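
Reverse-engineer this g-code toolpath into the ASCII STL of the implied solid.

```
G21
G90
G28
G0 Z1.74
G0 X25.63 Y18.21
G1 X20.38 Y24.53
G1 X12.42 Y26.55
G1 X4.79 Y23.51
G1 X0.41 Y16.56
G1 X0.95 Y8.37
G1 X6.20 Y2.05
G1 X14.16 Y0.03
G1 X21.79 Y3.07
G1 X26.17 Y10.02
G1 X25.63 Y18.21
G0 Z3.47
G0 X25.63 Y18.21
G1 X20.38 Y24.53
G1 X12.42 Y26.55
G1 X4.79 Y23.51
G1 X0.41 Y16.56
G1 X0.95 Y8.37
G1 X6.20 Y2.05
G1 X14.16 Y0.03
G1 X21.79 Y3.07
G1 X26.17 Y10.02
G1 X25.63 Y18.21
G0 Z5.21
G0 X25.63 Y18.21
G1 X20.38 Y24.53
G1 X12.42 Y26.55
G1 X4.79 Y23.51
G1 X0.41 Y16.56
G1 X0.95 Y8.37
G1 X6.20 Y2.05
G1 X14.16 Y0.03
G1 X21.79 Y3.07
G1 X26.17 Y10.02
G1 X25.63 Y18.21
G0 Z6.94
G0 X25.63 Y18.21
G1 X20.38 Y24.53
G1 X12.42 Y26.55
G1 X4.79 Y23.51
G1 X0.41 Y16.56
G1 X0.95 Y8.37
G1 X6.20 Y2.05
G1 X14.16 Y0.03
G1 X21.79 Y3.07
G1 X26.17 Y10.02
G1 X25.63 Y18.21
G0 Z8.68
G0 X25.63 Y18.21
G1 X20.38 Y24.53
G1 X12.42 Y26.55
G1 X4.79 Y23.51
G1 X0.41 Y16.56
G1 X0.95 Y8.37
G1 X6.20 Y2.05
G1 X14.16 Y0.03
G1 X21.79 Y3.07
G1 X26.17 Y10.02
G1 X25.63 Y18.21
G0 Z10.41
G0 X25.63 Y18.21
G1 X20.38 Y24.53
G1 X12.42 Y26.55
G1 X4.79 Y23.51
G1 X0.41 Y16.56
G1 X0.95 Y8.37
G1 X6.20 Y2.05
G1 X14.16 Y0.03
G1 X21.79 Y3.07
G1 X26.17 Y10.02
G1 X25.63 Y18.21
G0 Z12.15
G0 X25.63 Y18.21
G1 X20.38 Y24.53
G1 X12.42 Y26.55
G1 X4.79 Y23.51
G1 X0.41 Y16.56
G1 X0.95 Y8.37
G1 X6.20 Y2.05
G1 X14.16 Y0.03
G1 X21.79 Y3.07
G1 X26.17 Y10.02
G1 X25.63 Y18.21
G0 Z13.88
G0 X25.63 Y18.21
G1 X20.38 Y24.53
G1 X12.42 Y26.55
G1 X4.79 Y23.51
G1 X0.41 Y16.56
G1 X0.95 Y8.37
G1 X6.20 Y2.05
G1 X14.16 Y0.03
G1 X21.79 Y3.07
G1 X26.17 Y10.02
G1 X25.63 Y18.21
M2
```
solid part
  facet normal 0.0000 0.0000 -1.0000
    outer loop
      vertex 12.42 26.55 0.00
      vertex 20.38 24.53 0.00
      vertex 25.63 18.21 0.00
    endloop
  endfacet
  facet normal 0.0000 0.0000 -1.0000
    outer loop
      vertex 4.79 23.51 0.00
      vertex 12.42 26.55 0.00
      vertex 25.63 18.21 0.00
    endloop
  endfacet
  facet normal 0.0000 0.0000 -1.0000
    outer loop
      vertex 0.41 16.56 0.00
      vertex 4.79 23.51 0.00
      vertex 25.63 18.21 0.00
    endloop
  endfacet
  facet normal 0.0000 0.0000 -1.0000
    outer loop
      vertex 0.95 8.37 0.00
      vertex 0.41 16.56 0.00
      vertex 25.63 18.21 0.00
    endloop
  endfacet
  facet normal 0.0000 0.0000 -1.0000
    outer loop
      vertex 6.20 2.05 0.00
      vertex 0.95 8.37 0.00
      vertex 25.63 18.21 0.00
    endloop
  endfacet
  facet normal 0.0000 0.0000 -1.0000
    outer loop
      vertex 14.16 0.03 0.00
      vertex 6.20 2.05 0.00
      vertex 25.63 18.21 0.00
    endloop
  endfacet
  facet normal 0.0000 0.0000 -1.0000
    outer loop
      vertex 21.79 3.07 0.00
      vertex 14.16 0.03 0.00
      vertex 25.63 18.21 0.00
    endloop
  endfacet
  facet normal 0.0000 0.0000 -1.0000
    outer loop
      vertex 26.17 10.02 0.00
      vertex 21.79 3.07 0.00
      vertex 25.63 18.21 0.00
    endloop
  endfacet
  facet normal 0.0000 0.0000 1.0000
    outer loop
      vertex 25.63 18.21 13.88
      vertex 20.38 24.53 13.88
      vertex 12.42 26.55 13.88
    endloop
  endfacet
  facet normal 0.0000 0.0000 1.0000
    outer loop
      vertex 25.63 18.21 13.88
      vertex 12.42 26.55 13.88
      vertex 4.79 23.51 13.88
    endloop
  endfacet
  facet normal 0.0000 0.0000 1.0000
    outer loop
      vertex 25.63 18.21 13.88
      vertex 4.79 23.51 13.88
      vertex 0.41 16.56 13.88
    endloop
  endfacet
  facet normal 0.0000 0.0000 1.0000
    outer loop
      vertex 25.63 18.21 13.88
      vertex 0.41 16.56 13.88
      vertex 0.95 8.37 13.88
    endloop
  endfacet
  facet normal 0.0000 0.0000 1.0000
    outer loop
      vertex 25.63 18.21 13.88
      vertex 0.95 8.37 13.88
      vertex 6.20 2.05 13.88
    endloop
  endfacet
  facet normal 0.0000 0.0000 1.0000
    outer loop
      vertex 25.63 18.21 13.88
      vertex 6.20 2.05 13.88
      vertex 14.16 0.03 13.88
    endloop
  endfacet
  facet normal 0.0000 0.0000 1.0000
    outer loop
      vertex 25.63 18.21 13.88
      vertex 14.16 0.03 13.88
      vertex 21.79 3.07 13.88
    endloop
  endfacet
  facet normal 0.0000 0.0000 1.0000
    outer loop
      vertex 25.63 18.21 13.88
      vertex 21.79 3.07 13.88
      vertex 26.17 10.02 13.88
    endloop
  endfacet
  facet normal 0.7692 0.6390 0.0000
    outer loop
      vertex 25.63 18.21 0.00
      vertex 20.38 24.53 0.00
      vertex 20.38 24.53 13.88
    endloop
  endfacet
  facet normal 0.7692 0.6390 0.0000
    outer loop
      vertex 25.63 18.21 0.00
      vertex 20.38 24.53 13.88
      vertex 25.63 18.21 13.88
    endloop
  endfacet
  facet normal 0.2460 0.9693 0.0000
    outer loop
      vertex 20.38 24.53 0.00
      vertex 12.42 26.55 0.00
      vertex 12.42 26.55 13.88
    endloop
  endfacet
  facet normal 0.2460 0.9693 0.0000
    outer loop
      vertex 20.38 24.53 0.00
      vertex 12.42 26.55 13.88
      vertex 20.38 24.53 13.88
    endloop
  endfacet
  facet normal -0.3701 0.9290 0.0000
    outer loop
      vertex 12.42 26.55 0.00
      vertex 4.79 23.51 0.00
      vertex 4.79 23.51 13.88
    endloop
  endfacet
  facet normal -0.3701 0.9290 0.0000
    outer loop
      vertex 12.42 26.55 0.00
      vertex 4.79 23.51 13.88
      vertex 12.42 26.55 13.88
    endloop
  endfacet
  facet normal -0.8460 0.5332 0.0000
    outer loop
      vertex 4.79 23.51 0.00
      vertex 0.41 16.56 0.00
      vertex 0.41 16.56 13.88
    endloop
  endfacet
  facet normal -0.8460 0.5332 0.0000
    outer loop
      vertex 4.79 23.51 0.00
      vertex 0.41 16.56 13.88
      vertex 4.79 23.51 13.88
    endloop
  endfacet
  facet normal -0.9978 -0.0658 0.0000
    outer loop
      vertex 0.41 16.56 0.00
      vertex 0.95 8.37 0.00
      vertex 0.95 8.37 13.88
    endloop
  endfacet
  facet normal -0.9978 -0.0658 0.0000
    outer loop
      vertex 0.41 16.56 0.00
      vertex 0.95 8.37 13.88
      vertex 0.41 16.56 13.88
    endloop
  endfacet
  facet normal -0.7692 -0.6390 0.0000
    outer loop
      vertex 0.95 8.37 0.00
      vertex 6.20 2.05 0.00
      vertex 6.20 2.05 13.88
    endloop
  endfacet
  facet normal -0.7692 -0.6390 0.0000
    outer loop
      vertex 0.95 8.37 0.00
      vertex 6.20 2.05 13.88
      vertex 0.95 8.37 13.88
    endloop
  endfacet
  facet normal -0.2460 -0.9693 0.0000
    outer loop
      vertex 6.20 2.05 0.00
      vertex 14.16 0.03 0.00
      vertex 14.16 0.03 13.88
    endloop
  endfacet
  facet normal -0.2460 -0.9693 0.0000
    outer loop
      vertex 6.20 2.05 0.00
      vertex 14.16 0.03 13.88
      vertex 6.20 2.05 13.88
    endloop
  endfacet
  facet normal 0.3701 -0.9290 0.0000
    outer loop
      vertex 14.16 0.03 0.00
      vertex 21.79 3.07 0.00
      vertex 21.79 3.07 13.88
    endloop
  endfacet
  facet normal 0.3701 -0.9290 0.0000
    outer loop
      vertex 14.16 0.03 0.00
      vertex 21.79 3.07 13.88
      vertex 14.16 0.03 13.88
    endloop
  endfacet
  facet normal 0.8460 -0.5332 0.0000
    outer loop
      vertex 21.79 3.07 0.00
      vertex 26.17 10.02 0.00
      vertex 26.17 10.02 13.88
    endloop
  endfacet
  facet normal 0.8460 -0.5332 0.0000
    outer loop
      vertex 21.79 3.07 0.00
      vertex 26.17 10.02 13.88
      vertex 21.79 3.07 13.88
    endloop
  endfacet
  facet normal 0.9978 0.0658 0.0000
    outer loop
      vertex 26.17 10.02 0.00
      vertex 25.63 18.21 0.00
      vertex 25.63 18.21 13.88
    endloop
  endfacet
  facet normal 0.9978 0.0658 0.0000
    outer loop
      vertex 26.17 10.02 0.00
      vertex 25.63 18.21 13.88
      vertex 26.17 10.02 13.88
    endloop
  endfacet
endsolid part

The G0 Z moves step by Δz≈1.74 mm. Every layer's G1 loop is the same polygon, so the solid is a straight extrusion of it from z=0 to z≈13.9. Closing with flat bottom and top caps and triangulating gives 36 facets — a regular 10-sided prism (a cylinder approximated with 10 flat sides), circumscribed radius ≈ 13.3 mm, height ≈ 13.9 mm.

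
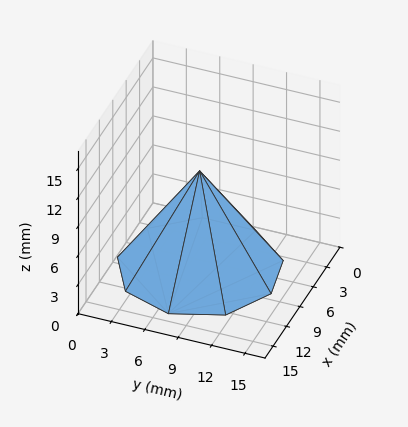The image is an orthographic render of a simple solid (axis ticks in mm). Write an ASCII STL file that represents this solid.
Reading the render: the shape is a regular 9-sided pyramid, base circumscribed radius ≈ 7 mm, apex at z ≈ 10 mm (dimensions read to the nearest mm from the axis ticks). For the STL, each face is triangulated and given an outward normal.

solid part
  facet normal 0.0000 0.0000 -1.0000
    outer loop
      vertex 8.2 13.9 0.0
      vertex 12.4 11.5 0.0
      vertex 14.0 7.0 0.0
    endloop
  endfacet
  facet normal 0.0000 0.0000 -1.0000
    outer loop
      vertex 3.5 13.1 0.0
      vertex 8.2 13.9 0.0
      vertex 14.0 7.0 0.0
    endloop
  endfacet
  facet normal 0.0000 0.0000 -1.0000
    outer loop
      vertex 0.4 9.4 0.0
      vertex 3.5 13.1 0.0
      vertex 14.0 7.0 0.0
    endloop
  endfacet
  facet normal 0.0000 0.0000 -1.0000
    outer loop
      vertex 0.4 4.6 0.0
      vertex 0.4 9.4 0.0
      vertex 14.0 7.0 0.0
    endloop
  endfacet
  facet normal 0.0000 0.0000 -1.0000
    outer loop
      vertex 3.5 0.9 0.0
      vertex 0.4 4.6 0.0
      vertex 14.0 7.0 0.0
    endloop
  endfacet
  facet normal 0.0000 0.0000 -1.0000
    outer loop
      vertex 8.2 0.1 0.0
      vertex 3.5 0.9 0.0
      vertex 14.0 7.0 0.0
    endloop
  endfacet
  facet normal 0.0000 0.0000 -1.0000
    outer loop
      vertex 12.4 2.5 0.0
      vertex 8.2 0.1 0.0
      vertex 14.0 7.0 0.0
    endloop
  endfacet
  facet normal 0.7865 0.2797 0.5506
    outer loop
      vertex 14.0 7.0 0.0
      vertex 12.4 11.5 0.0
      vertex 7.0 7.0 10.0
    endloop
  endfacet
  facet normal 0.4143 0.7251 0.5500
    outer loop
      vertex 12.4 11.5 0.0
      vertex 8.2 13.9 0.0
      vertex 7.0 7.0 10.0
    endloop
  endfacet
  facet normal -0.1400 0.8227 0.5509
    outer loop
      vertex 8.2 13.9 0.0
      vertex 3.5 13.1 0.0
      vertex 7.0 7.0 10.0
    endloop
  endfacet
  facet normal -0.6397 0.5360 0.5509
    outer loop
      vertex 3.5 13.1 0.0
      vertex 0.4 9.4 0.0
      vertex 7.0 7.0 10.0
    endloop
  endfacet
  facet normal -0.8346 0.0000 0.5508
    outer loop
      vertex 0.4 9.4 0.0
      vertex 0.4 4.6 0.0
      vertex 7.0 7.0 10.0
    endloop
  endfacet
  facet normal -0.6397 -0.5360 0.5509
    outer loop
      vertex 0.4 4.6 0.0
      vertex 3.5 0.9 0.0
      vertex 7.0 7.0 10.0
    endloop
  endfacet
  facet normal -0.1400 -0.8227 0.5509
    outer loop
      vertex 3.5 0.9 0.0
      vertex 8.2 0.1 0.0
      vertex 7.0 7.0 10.0
    endloop
  endfacet
  facet normal 0.4143 -0.7251 0.5500
    outer loop
      vertex 8.2 0.1 0.0
      vertex 12.4 2.5 0.0
      vertex 7.0 7.0 10.0
    endloop
  endfacet
  facet normal 0.7865 -0.2797 0.5506
    outer loop
      vertex 12.4 2.5 0.0
      vertex 14.0 7.0 0.0
      vertex 7.0 7.0 10.0
    endloop
  endfacet
endsolid part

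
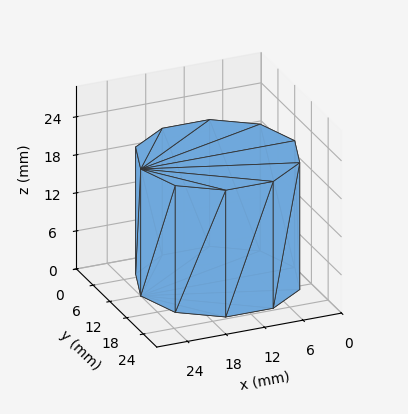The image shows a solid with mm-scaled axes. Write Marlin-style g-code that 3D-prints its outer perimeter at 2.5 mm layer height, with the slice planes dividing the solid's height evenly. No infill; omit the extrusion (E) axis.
Reading the render: the shape is a regular 10-sided prism (a cylinder approximated with 10 flat sides), circumscribed radius ≈ 12 mm, height ≈ 20 mm (dimensions read to the nearest mm from the axis ticks). For the g-code, the solid's height is divided into equal slices at the stated Δz and each level perimeter traced with G1 moves after a G0 lift.

; perimeter-only toolpath
G21 ; units = mm
G90 ; absolute positioning
G28 ; home
; layer 1
G0 Z2.5
G0 X24.0 Y12.0
G1 X21.7 Y19.1
G1 X15.7 Y23.4
G1 X8.3 Y23.4
G1 X2.3 Y19.1
G1 X0.0 Y12.0
G1 X2.3 Y4.9
G1 X8.3 Y0.6
G1 X15.7 Y0.6
G1 X21.7 Y4.9
G1 X24.0 Y12.0
; layer 2
G0 Z5.0
G0 X24.0 Y12.0
G1 X21.7 Y19.1
G1 X15.7 Y23.4
G1 X8.3 Y23.4
G1 X2.3 Y19.1
G1 X0.0 Y12.0
G1 X2.3 Y4.9
G1 X8.3 Y0.6
G1 X15.7 Y0.6
G1 X21.7 Y4.9
G1 X24.0 Y12.0
; layer 3
G0 Z7.5
G0 X24.0 Y12.0
G1 X21.7 Y19.1
G1 X15.7 Y23.4
G1 X8.3 Y23.4
G1 X2.3 Y19.1
G1 X0.0 Y12.0
G1 X2.3 Y4.9
G1 X8.3 Y0.6
G1 X15.7 Y0.6
G1 X21.7 Y4.9
G1 X24.0 Y12.0
; layer 4
G0 Z10.0
G0 X24.0 Y12.0
G1 X21.7 Y19.1
G1 X15.7 Y23.4
G1 X8.3 Y23.4
G1 X2.3 Y19.1
G1 X0.0 Y12.0
G1 X2.3 Y4.9
G1 X8.3 Y0.6
G1 X15.7 Y0.6
G1 X21.7 Y4.9
G1 X24.0 Y12.0
; layer 5
G0 Z12.5
G0 X24.0 Y12.0
G1 X21.7 Y19.1
G1 X15.7 Y23.4
G1 X8.3 Y23.4
G1 X2.3 Y19.1
G1 X0.0 Y12.0
G1 X2.3 Y4.9
G1 X8.3 Y0.6
G1 X15.7 Y0.6
G1 X21.7 Y4.9
G1 X24.0 Y12.0
; layer 6
G0 Z15.0
G0 X24.0 Y12.0
G1 X21.7 Y19.1
G1 X15.7 Y23.4
G1 X8.3 Y23.4
G1 X2.3 Y19.1
G1 X0.0 Y12.0
G1 X2.3 Y4.9
G1 X8.3 Y0.6
G1 X15.7 Y0.6
G1 X21.7 Y4.9
G1 X24.0 Y12.0
; layer 7
G0 Z17.5
G0 X24.0 Y12.0
G1 X21.7 Y19.1
G1 X15.7 Y23.4
G1 X8.3 Y23.4
G1 X2.3 Y19.1
G1 X0.0 Y12.0
G1 X2.3 Y4.9
G1 X8.3 Y0.6
G1 X15.7 Y0.6
G1 X21.7 Y4.9
G1 X24.0 Y12.0
; layer 8
G0 Z20.0
G0 X24.0 Y12.0
G1 X21.7 Y19.1
G1 X15.7 Y23.4
G1 X8.3 Y23.4
G1 X2.3 Y19.1
G1 X0.0 Y12.0
G1 X2.3 Y4.9
G1 X8.3 Y0.6
G1 X15.7 Y0.6
G1 X21.7 Y4.9
G1 X24.0 Y12.0
M2 ; end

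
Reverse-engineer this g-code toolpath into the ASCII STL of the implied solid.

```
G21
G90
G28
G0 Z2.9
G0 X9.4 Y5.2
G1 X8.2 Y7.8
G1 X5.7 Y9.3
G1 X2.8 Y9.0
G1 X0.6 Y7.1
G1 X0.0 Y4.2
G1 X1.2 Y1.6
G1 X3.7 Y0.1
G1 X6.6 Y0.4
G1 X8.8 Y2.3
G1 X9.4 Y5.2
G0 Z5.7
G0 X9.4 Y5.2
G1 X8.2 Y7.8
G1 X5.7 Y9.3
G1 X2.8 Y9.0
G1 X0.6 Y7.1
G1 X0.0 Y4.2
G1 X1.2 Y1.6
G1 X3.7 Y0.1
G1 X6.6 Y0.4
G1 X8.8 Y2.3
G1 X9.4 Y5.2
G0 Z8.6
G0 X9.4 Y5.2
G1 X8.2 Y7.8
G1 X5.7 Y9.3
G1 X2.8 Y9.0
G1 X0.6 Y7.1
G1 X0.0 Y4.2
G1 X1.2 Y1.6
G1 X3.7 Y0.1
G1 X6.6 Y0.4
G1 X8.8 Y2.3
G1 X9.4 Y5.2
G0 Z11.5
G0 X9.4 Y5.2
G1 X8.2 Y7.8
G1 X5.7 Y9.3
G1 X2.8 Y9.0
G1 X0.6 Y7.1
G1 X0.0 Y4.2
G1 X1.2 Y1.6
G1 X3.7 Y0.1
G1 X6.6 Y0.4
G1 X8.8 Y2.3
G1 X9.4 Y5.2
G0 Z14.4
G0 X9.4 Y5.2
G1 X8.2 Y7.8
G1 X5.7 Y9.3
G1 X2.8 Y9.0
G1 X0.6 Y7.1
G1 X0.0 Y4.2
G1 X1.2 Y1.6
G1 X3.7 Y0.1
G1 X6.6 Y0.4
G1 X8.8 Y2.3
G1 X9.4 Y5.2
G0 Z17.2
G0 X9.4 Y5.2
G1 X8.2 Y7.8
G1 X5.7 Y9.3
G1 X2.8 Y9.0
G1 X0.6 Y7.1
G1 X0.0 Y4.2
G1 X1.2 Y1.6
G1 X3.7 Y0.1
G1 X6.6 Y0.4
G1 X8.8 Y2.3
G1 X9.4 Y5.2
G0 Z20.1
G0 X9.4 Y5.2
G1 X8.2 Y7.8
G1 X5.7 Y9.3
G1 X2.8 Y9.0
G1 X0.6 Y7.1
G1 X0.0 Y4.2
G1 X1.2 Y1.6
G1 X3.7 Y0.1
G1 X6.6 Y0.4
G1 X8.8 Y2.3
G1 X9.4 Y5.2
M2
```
solid part
  facet normal 0.0000 0.0000 -1.0000
    outer loop
      vertex 5.7 9.3 0.0
      vertex 8.2 7.8 0.0
      vertex 9.4 5.2 0.0
    endloop
  endfacet
  facet normal 0.0000 0.0000 -1.0000
    outer loop
      vertex 2.8 9.0 0.0
      vertex 5.7 9.3 0.0
      vertex 9.4 5.2 0.0
    endloop
  endfacet
  facet normal 0.0000 0.0000 -1.0000
    outer loop
      vertex 0.6 7.1 0.0
      vertex 2.8 9.0 0.0
      vertex 9.4 5.2 0.0
    endloop
  endfacet
  facet normal 0.0000 0.0000 -1.0000
    outer loop
      vertex 0.0 4.2 0.0
      vertex 0.6 7.1 0.0
      vertex 9.4 5.2 0.0
    endloop
  endfacet
  facet normal 0.0000 0.0000 -1.0000
    outer loop
      vertex 1.2 1.6 0.0
      vertex 0.0 4.2 0.0
      vertex 9.4 5.2 0.0
    endloop
  endfacet
  facet normal 0.0000 0.0000 -1.0000
    outer loop
      vertex 3.7 0.1 0.0
      vertex 1.2 1.6 0.0
      vertex 9.4 5.2 0.0
    endloop
  endfacet
  facet normal 0.0000 0.0000 -1.0000
    outer loop
      vertex 6.6 0.4 0.0
      vertex 3.7 0.1 0.0
      vertex 9.4 5.2 0.0
    endloop
  endfacet
  facet normal 0.0000 0.0000 -1.0000
    outer loop
      vertex 8.8 2.3 0.0
      vertex 6.6 0.4 0.0
      vertex 9.4 5.2 0.0
    endloop
  endfacet
  facet normal 0.0000 0.0000 1.0000
    outer loop
      vertex 9.4 5.2 20.1
      vertex 8.2 7.8 20.1
      vertex 5.7 9.3 20.1
    endloop
  endfacet
  facet normal 0.0000 0.0000 1.0000
    outer loop
      vertex 9.4 5.2 20.1
      vertex 5.7 9.3 20.1
      vertex 2.8 9.0 20.1
    endloop
  endfacet
  facet normal 0.0000 0.0000 1.0000
    outer loop
      vertex 9.4 5.2 20.1
      vertex 2.8 9.0 20.1
      vertex 0.6 7.1 20.1
    endloop
  endfacet
  facet normal 0.0000 0.0000 1.0000
    outer loop
      vertex 9.4 5.2 20.1
      vertex 0.6 7.1 20.1
      vertex 0.0 4.2 20.1
    endloop
  endfacet
  facet normal 0.0000 0.0000 1.0000
    outer loop
      vertex 9.4 5.2 20.1
      vertex 0.0 4.2 20.1
      vertex 1.2 1.6 20.1
    endloop
  endfacet
  facet normal 0.0000 0.0000 1.0000
    outer loop
      vertex 9.4 5.2 20.1
      vertex 1.2 1.6 20.1
      vertex 3.7 0.1 20.1
    endloop
  endfacet
  facet normal 0.0000 0.0000 1.0000
    outer loop
      vertex 9.4 5.2 20.1
      vertex 3.7 0.1 20.1
      vertex 6.6 0.4 20.1
    endloop
  endfacet
  facet normal 0.0000 0.0000 1.0000
    outer loop
      vertex 9.4 5.2 20.1
      vertex 6.6 0.4 20.1
      vertex 8.8 2.3 20.1
    endloop
  endfacet
  facet normal 0.9080 0.4191 0.0000
    outer loop
      vertex 9.4 5.2 0.0
      vertex 8.2 7.8 0.0
      vertex 8.2 7.8 20.1
    endloop
  endfacet
  facet normal 0.9080 0.4191 0.0000
    outer loop
      vertex 9.4 5.2 0.0
      vertex 8.2 7.8 20.1
      vertex 9.4 5.2 20.1
    endloop
  endfacet
  facet normal 0.5145 0.8575 0.0000
    outer loop
      vertex 8.2 7.8 0.0
      vertex 5.7 9.3 0.0
      vertex 5.7 9.3 20.1
    endloop
  endfacet
  facet normal 0.5145 0.8575 0.0000
    outer loop
      vertex 8.2 7.8 0.0
      vertex 5.7 9.3 20.1
      vertex 8.2 7.8 20.1
    endloop
  endfacet
  facet normal -0.1029 0.9947 0.0000
    outer loop
      vertex 5.7 9.3 0.0
      vertex 2.8 9.0 0.0
      vertex 2.8 9.0 20.1
    endloop
  endfacet
  facet normal -0.1029 0.9947 0.0000
    outer loop
      vertex 5.7 9.3 0.0
      vertex 2.8 9.0 20.1
      vertex 5.7 9.3 20.1
    endloop
  endfacet
  facet normal -0.6536 0.7568 0.0000
    outer loop
      vertex 2.8 9.0 0.0
      vertex 0.6 7.1 0.0
      vertex 0.6 7.1 20.1
    endloop
  endfacet
  facet normal -0.6536 0.7568 0.0000
    outer loop
      vertex 2.8 9.0 0.0
      vertex 0.6 7.1 20.1
      vertex 2.8 9.0 20.1
    endloop
  endfacet
  facet normal -0.9793 0.2026 0.0000
    outer loop
      vertex 0.6 7.1 0.0
      vertex 0.0 4.2 0.0
      vertex 0.0 4.2 20.1
    endloop
  endfacet
  facet normal -0.9793 0.2026 0.0000
    outer loop
      vertex 0.6 7.1 0.0
      vertex 0.0 4.2 20.1
      vertex 0.6 7.1 20.1
    endloop
  endfacet
  facet normal -0.9080 -0.4191 0.0000
    outer loop
      vertex 0.0 4.2 0.0
      vertex 1.2 1.6 0.0
      vertex 1.2 1.6 20.1
    endloop
  endfacet
  facet normal -0.9080 -0.4191 0.0000
    outer loop
      vertex 0.0 4.2 0.0
      vertex 1.2 1.6 20.1
      vertex 0.0 4.2 20.1
    endloop
  endfacet
  facet normal -0.5145 -0.8575 0.0000
    outer loop
      vertex 1.2 1.6 0.0
      vertex 3.7 0.1 0.0
      vertex 3.7 0.1 20.1
    endloop
  endfacet
  facet normal -0.5145 -0.8575 0.0000
    outer loop
      vertex 1.2 1.6 0.0
      vertex 3.7 0.1 20.1
      vertex 1.2 1.6 20.1
    endloop
  endfacet
  facet normal 0.1029 -0.9947 0.0000
    outer loop
      vertex 3.7 0.1 0.0
      vertex 6.6 0.4 0.0
      vertex 6.6 0.4 20.1
    endloop
  endfacet
  facet normal 0.1029 -0.9947 0.0000
    outer loop
      vertex 3.7 0.1 0.0
      vertex 6.6 0.4 20.1
      vertex 3.7 0.1 20.1
    endloop
  endfacet
  facet normal 0.6536 -0.7568 0.0000
    outer loop
      vertex 6.6 0.4 0.0
      vertex 8.8 2.3 0.0
      vertex 8.8 2.3 20.1
    endloop
  endfacet
  facet normal 0.6536 -0.7568 0.0000
    outer loop
      vertex 6.6 0.4 0.0
      vertex 8.8 2.3 20.1
      vertex 6.6 0.4 20.1
    endloop
  endfacet
  facet normal 0.9793 -0.2026 0.0000
    outer loop
      vertex 8.8 2.3 0.0
      vertex 9.4 5.2 0.0
      vertex 9.4 5.2 20.1
    endloop
  endfacet
  facet normal 0.9793 -0.2026 0.0000
    outer loop
      vertex 8.8 2.3 0.0
      vertex 9.4 5.2 20.1
      vertex 8.8 2.3 20.1
    endloop
  endfacet
endsolid part

The G0 Z moves step by Δz≈2.9 mm. Every layer's G1 loop is the same polygon, so the solid is a straight extrusion of it from z=0 to z≈20.1. Closing with flat bottom and top caps and triangulating gives 36 facets — a regular 10-sided prism (a cylinder approximated with 10 flat sides), circumscribed radius ≈ 4.7 mm, height ≈ 20.1 mm.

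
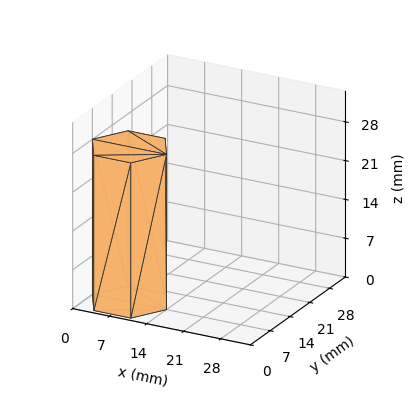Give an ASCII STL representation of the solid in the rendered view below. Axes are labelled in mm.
Reading the render: the shape is a regular 6-sided prism (a cylinder approximated with 6 flat sides), circumscribed radius ≈ 7 mm, height ≈ 28 mm (dimensions read to the nearest mm from the axis ticks). For the STL, each face is triangulated and given an outward normal.

solid part
  facet normal 0.0000 0.0000 -1.0000
    outer loop
      vertex 3.500 13.062 0.000
      vertex 10.500 13.062 0.000
      vertex 14.000 7.000 0.000
    endloop
  endfacet
  facet normal 0.0000 0.0000 -1.0000
    outer loop
      vertex 0.000 7.000 0.000
      vertex 3.500 13.062 0.000
      vertex 14.000 7.000 0.000
    endloop
  endfacet
  facet normal 0.0000 0.0000 -1.0000
    outer loop
      vertex 3.500 0.938 0.000
      vertex 0.000 7.000 0.000
      vertex 14.000 7.000 0.000
    endloop
  endfacet
  facet normal 0.0000 0.0000 -1.0000
    outer loop
      vertex 10.500 0.938 0.000
      vertex 3.500 0.938 0.000
      vertex 14.000 7.000 0.000
    endloop
  endfacet
  facet normal 0.0000 0.0000 1.0000
    outer loop
      vertex 14.000 7.000 28.000
      vertex 10.500 13.062 28.000
      vertex 3.500 13.062 28.000
    endloop
  endfacet
  facet normal 0.0000 0.0000 1.0000
    outer loop
      vertex 14.000 7.000 28.000
      vertex 3.500 13.062 28.000
      vertex 0.000 7.000 28.000
    endloop
  endfacet
  facet normal 0.0000 0.0000 1.0000
    outer loop
      vertex 14.000 7.000 28.000
      vertex 0.000 7.000 28.000
      vertex 3.500 0.938 28.000
    endloop
  endfacet
  facet normal 0.0000 0.0000 1.0000
    outer loop
      vertex 14.000 7.000 28.000
      vertex 3.500 0.938 28.000
      vertex 10.500 0.938 28.000
    endloop
  endfacet
  facet normal 0.8660 0.5000 0.0000
    outer loop
      vertex 14.000 7.000 0.000
      vertex 10.500 13.062 0.000
      vertex 10.500 13.062 28.000
    endloop
  endfacet
  facet normal 0.8660 0.5000 0.0000
    outer loop
      vertex 14.000 7.000 0.000
      vertex 10.500 13.062 28.000
      vertex 14.000 7.000 28.000
    endloop
  endfacet
  facet normal 0.0000 1.0000 0.0000
    outer loop
      vertex 10.500 13.062 0.000
      vertex 3.500 13.062 0.000
      vertex 3.500 13.062 28.000
    endloop
  endfacet
  facet normal 0.0000 1.0000 0.0000
    outer loop
      vertex 10.500 13.062 0.000
      vertex 3.500 13.062 28.000
      vertex 10.500 13.062 28.000
    endloop
  endfacet
  facet normal -0.8660 0.5000 0.0000
    outer loop
      vertex 3.500 13.062 0.000
      vertex 0.000 7.000 0.000
      vertex 0.000 7.000 28.000
    endloop
  endfacet
  facet normal -0.8660 0.5000 0.0000
    outer loop
      vertex 3.500 13.062 0.000
      vertex 0.000 7.000 28.000
      vertex 3.500 13.062 28.000
    endloop
  endfacet
  facet normal -0.8660 -0.5000 0.0000
    outer loop
      vertex 0.000 7.000 0.000
      vertex 3.500 0.938 0.000
      vertex 3.500 0.938 28.000
    endloop
  endfacet
  facet normal -0.8660 -0.5000 0.0000
    outer loop
      vertex 0.000 7.000 0.000
      vertex 3.500 0.938 28.000
      vertex 0.000 7.000 28.000
    endloop
  endfacet
  facet normal 0.0000 -1.0000 0.0000
    outer loop
      vertex 3.500 0.938 0.000
      vertex 10.500 0.938 0.000
      vertex 10.500 0.938 28.000
    endloop
  endfacet
  facet normal 0.0000 -1.0000 0.0000
    outer loop
      vertex 3.500 0.938 0.000
      vertex 10.500 0.938 28.000
      vertex 3.500 0.938 28.000
    endloop
  endfacet
  facet normal 0.8660 -0.5000 0.0000
    outer loop
      vertex 10.500 0.938 0.000
      vertex 14.000 7.000 0.000
      vertex 14.000 7.000 28.000
    endloop
  endfacet
  facet normal 0.8660 -0.5000 0.0000
    outer loop
      vertex 10.500 0.938 0.000
      vertex 14.000 7.000 28.000
      vertex 10.500 0.938 28.000
    endloop
  endfacet
endsolid part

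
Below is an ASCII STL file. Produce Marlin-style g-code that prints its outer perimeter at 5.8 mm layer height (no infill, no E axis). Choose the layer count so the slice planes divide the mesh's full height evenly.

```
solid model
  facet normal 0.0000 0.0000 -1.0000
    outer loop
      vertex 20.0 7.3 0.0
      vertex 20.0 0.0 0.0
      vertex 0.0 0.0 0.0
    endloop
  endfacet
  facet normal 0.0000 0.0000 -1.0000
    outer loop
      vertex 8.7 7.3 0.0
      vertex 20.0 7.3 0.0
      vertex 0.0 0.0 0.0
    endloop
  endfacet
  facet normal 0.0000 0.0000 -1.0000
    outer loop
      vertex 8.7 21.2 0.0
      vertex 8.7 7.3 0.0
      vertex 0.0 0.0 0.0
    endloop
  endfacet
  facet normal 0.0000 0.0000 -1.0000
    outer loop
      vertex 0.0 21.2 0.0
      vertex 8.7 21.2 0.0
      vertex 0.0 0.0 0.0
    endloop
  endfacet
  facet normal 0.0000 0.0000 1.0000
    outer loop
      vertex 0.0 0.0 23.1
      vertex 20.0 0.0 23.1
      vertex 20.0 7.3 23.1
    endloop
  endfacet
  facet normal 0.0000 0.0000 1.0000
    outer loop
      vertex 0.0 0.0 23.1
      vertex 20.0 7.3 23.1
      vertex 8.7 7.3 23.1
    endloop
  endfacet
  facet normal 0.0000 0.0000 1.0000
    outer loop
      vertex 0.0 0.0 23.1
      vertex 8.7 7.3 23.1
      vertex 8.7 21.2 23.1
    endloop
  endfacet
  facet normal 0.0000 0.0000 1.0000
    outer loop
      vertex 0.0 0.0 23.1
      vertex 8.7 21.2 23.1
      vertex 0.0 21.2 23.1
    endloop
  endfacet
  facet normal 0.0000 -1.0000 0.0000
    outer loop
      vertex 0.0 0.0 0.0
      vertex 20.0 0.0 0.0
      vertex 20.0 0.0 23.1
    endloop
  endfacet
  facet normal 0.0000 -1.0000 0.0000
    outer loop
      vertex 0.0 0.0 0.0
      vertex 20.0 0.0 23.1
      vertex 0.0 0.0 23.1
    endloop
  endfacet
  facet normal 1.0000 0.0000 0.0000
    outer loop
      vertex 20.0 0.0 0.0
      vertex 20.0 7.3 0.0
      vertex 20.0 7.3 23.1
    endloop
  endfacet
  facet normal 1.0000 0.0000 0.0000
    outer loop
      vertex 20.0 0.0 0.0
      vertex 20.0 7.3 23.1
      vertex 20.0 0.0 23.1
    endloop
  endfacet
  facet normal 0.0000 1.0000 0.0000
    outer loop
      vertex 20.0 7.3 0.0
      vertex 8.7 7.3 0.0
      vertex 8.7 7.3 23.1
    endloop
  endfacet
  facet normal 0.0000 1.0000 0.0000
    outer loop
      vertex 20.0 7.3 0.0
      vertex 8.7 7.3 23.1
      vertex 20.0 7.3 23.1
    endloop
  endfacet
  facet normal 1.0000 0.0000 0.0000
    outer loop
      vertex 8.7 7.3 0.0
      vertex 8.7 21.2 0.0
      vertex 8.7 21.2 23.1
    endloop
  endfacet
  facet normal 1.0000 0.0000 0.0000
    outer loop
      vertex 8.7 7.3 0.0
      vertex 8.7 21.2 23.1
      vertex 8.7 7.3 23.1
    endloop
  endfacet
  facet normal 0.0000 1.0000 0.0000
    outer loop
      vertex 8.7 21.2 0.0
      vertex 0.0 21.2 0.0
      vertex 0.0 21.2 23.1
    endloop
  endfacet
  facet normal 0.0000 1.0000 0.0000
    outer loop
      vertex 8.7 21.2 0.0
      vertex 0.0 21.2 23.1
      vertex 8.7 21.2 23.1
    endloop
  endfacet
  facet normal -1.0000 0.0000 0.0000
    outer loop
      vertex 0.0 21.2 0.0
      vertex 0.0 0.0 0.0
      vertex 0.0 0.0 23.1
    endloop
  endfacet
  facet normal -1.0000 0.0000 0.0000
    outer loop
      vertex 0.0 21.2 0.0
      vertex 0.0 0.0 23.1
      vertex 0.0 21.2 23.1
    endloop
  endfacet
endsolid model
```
; perimeter-only toolpath
G21 ; units = mm
G90 ; absolute positioning
G28 ; home
; layer 1
G0 Z5.8
G0 X0.0 Y0.0
G1 X20.0 Y0.0
G1 X20.0 Y7.3
G1 X8.7 Y7.3
G1 X8.7 Y21.2
G1 X0.0 Y21.2
G1 X0.0 Y0.0
; layer 2
G0 Z11.6
G0 X0.0 Y0.0
G1 X20.0 Y0.0
G1 X20.0 Y7.3
G1 X8.7 Y7.3
G1 X8.7 Y21.2
G1 X0.0 Y21.2
G1 X0.0 Y0.0
; layer 3
G0 Z17.3
G0 X0.0 Y0.0
G1 X20.0 Y0.0
G1 X20.0 Y7.3
G1 X8.7 Y7.3
G1 X8.7 Y21.2
G1 X0.0 Y21.2
G1 X0.0 Y0.0
; layer 4
G0 Z23.1
G0 X0.0 Y0.0
G1 X20.0 Y0.0
G1 X20.0 Y7.3
G1 X8.7 Y7.3
G1 X8.7 Y21.2
G1 X0.0 Y21.2
G1 X0.0 Y0.0
M2 ; end

The solid is an L-shaped prism: outer 20 × 21.2 mm, arm thicknesses ≈ 7.3 mm (horizontal) and 8.7 mm (vertical), extruded 23.1 mm in z. Slicing at Δz = 5.8 mm — 4 equal slices spanning the solid's height, so layer i sits at z = i·h/4 — gives 4 non-empty perimeters. Each is a 6-segment closed polygon; G0 lifts to the layer z and rapids to the start vertex, then G1 traces the edges.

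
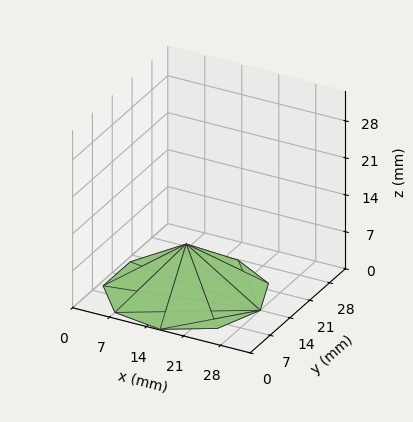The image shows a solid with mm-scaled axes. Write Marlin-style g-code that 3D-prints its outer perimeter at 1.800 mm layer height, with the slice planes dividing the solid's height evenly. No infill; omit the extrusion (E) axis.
Reading the render: the shape is a regular 9-sided pyramid, base circumscribed radius ≈ 14 mm, apex at z ≈ 9 mm (dimensions read to the nearest mm from the axis ticks). For the g-code, the solid's height is divided into equal slices at the stated Δz and each level perimeter traced with G1 moves after a G0 lift.

; perimeter-only toolpath
G21 ; units = mm
G90 ; absolute positioning
G28 ; home
; layer 1
G0 Z1.800
G0 X25.200 Y14.000
G1 X22.580 Y21.199
G1 X15.945 Y25.030
G1 X8.400 Y23.699
G1 X3.475 Y17.830
G1 X3.475 Y10.170
G1 X8.400 Y4.301
G1 X15.945 Y2.970
G1 X22.580 Y6.801
G1 X25.200 Y14.000
; layer 2
G0 Z3.600
G0 X22.400 Y14.000
G1 X20.435 Y19.399
G1 X15.459 Y22.272
G1 X9.800 Y21.274
G1 X6.106 Y16.873
G1 X6.106 Y11.127
G1 X9.800 Y6.726
G1 X15.459 Y5.728
G1 X20.435 Y8.601
G1 X22.400 Y14.000
; layer 3
G0 Z5.400
G0 X19.600 Y14.000
G1 X18.290 Y17.600
G1 X14.972 Y19.515
G1 X11.200 Y18.850
G1 X8.738 Y15.915
G1 X8.738 Y12.085
G1 X11.200 Y9.150
G1 X14.972 Y8.485
G1 X18.290 Y10.400
G1 X19.600 Y14.000
; layer 4
G0 Z7.200
G0 X16.800 Y14.000
G1 X16.145 Y15.800
G1 X14.486 Y16.757
G1 X12.600 Y16.425
G1 X11.369 Y14.958
G1 X11.369 Y13.042
G1 X12.600 Y11.575
G1 X14.486 Y11.243
G1 X16.145 Y12.200
G1 X16.800 Y14.000
M2 ; end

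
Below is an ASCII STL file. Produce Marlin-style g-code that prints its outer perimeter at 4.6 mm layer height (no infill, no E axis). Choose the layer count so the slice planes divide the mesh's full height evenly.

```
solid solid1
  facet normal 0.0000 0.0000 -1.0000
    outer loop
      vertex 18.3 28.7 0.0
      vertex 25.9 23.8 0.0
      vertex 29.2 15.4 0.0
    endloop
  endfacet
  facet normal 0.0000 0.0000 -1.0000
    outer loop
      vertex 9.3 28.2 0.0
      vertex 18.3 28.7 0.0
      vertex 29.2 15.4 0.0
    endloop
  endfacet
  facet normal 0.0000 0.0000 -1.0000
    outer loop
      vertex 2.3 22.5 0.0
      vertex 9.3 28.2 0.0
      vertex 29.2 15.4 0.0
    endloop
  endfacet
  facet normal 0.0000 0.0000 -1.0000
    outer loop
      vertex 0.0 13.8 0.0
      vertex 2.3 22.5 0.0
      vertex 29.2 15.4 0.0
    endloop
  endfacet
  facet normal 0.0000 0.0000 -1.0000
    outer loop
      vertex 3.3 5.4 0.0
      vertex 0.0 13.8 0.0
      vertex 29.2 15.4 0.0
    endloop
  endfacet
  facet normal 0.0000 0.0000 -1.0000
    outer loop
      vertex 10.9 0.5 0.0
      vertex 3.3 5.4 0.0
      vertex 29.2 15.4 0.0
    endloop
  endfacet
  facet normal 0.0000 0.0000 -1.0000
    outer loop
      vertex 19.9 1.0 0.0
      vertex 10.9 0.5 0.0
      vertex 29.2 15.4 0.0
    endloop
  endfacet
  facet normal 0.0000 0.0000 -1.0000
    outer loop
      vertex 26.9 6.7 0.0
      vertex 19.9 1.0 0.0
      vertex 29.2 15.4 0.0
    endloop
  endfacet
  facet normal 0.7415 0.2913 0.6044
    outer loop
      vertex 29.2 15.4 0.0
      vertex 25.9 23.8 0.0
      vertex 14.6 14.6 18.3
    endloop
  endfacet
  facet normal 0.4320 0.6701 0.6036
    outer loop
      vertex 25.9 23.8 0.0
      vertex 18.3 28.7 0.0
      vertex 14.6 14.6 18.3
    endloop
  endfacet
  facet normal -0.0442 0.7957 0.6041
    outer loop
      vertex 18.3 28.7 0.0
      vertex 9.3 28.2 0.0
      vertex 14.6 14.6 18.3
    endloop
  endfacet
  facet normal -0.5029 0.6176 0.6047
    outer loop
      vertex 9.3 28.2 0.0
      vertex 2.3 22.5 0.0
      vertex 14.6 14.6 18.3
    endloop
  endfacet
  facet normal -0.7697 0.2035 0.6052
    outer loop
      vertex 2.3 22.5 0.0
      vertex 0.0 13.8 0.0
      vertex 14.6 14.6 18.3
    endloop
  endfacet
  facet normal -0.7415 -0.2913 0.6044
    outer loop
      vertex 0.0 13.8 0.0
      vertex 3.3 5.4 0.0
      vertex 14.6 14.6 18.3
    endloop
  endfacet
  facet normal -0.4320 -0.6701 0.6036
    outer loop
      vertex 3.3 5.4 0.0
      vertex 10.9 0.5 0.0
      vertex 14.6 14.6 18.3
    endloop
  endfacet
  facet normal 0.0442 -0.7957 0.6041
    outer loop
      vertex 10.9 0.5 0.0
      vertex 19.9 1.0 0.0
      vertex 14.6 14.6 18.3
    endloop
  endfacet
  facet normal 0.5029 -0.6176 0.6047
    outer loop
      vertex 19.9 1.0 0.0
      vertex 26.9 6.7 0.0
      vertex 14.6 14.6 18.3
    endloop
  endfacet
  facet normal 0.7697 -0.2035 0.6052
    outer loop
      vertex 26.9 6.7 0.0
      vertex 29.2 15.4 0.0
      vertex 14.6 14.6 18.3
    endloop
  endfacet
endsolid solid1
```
; perimeter-only toolpath
G21 ; units = mm
G90 ; absolute positioning
G28 ; home
; layer 1
G0 Z4.6
G0 X25.5 Y15.2
G1 X23.1 Y21.5
G1 X17.4 Y25.2
G1 X10.6 Y24.8
G1 X5.4 Y20.5
G1 X3.6 Y14.0
G1 X6.1 Y7.7
G1 X11.8 Y4.0
G1 X18.6 Y4.4
G1 X23.8 Y8.7
G1 X25.5 Y15.2
; layer 2
G0 Z9.2
G0 X21.9 Y15.0
G1 X20.2 Y19.2
G1 X16.4 Y21.6
G1 X11.9 Y21.4
G1 X8.4 Y18.6
G1 X7.3 Y14.2
G1 X8.9 Y10.0
G1 X12.8 Y7.5
G1 X17.2 Y7.8
G1 X20.8 Y10.7
G1 X21.9 Y15.0
; layer 3
G0 Z13.7
G0 X18.2 Y14.8
G1 X17.4 Y16.9
G1 X15.5 Y18.1
G1 X13.3 Y18.0
G1 X11.5 Y16.6
G1 X10.9 Y14.4
G1 X11.8 Y12.3
G1 X13.7 Y11.1
G1 X15.9 Y11.2
G1 X17.7 Y12.6
G1 X18.2 Y14.8
M2 ; end

The solid is a regular 10-sided pyramid, base circumscribed radius ≈ 14.6 mm, apex at z ≈ 18.3 mm. Slicing at Δz = 4.6 mm — 4 equal slices spanning the solid's height, so layer i sits at z = i·h/4 — gives 3 non-empty perimeters. Each is a 10-segment closed polygon; G0 lifts to the layer z and rapids to the start vertex, then G1 traces the edges. The cross-section shrinks linearly with z (the slice at the apex is degenerate and omitted).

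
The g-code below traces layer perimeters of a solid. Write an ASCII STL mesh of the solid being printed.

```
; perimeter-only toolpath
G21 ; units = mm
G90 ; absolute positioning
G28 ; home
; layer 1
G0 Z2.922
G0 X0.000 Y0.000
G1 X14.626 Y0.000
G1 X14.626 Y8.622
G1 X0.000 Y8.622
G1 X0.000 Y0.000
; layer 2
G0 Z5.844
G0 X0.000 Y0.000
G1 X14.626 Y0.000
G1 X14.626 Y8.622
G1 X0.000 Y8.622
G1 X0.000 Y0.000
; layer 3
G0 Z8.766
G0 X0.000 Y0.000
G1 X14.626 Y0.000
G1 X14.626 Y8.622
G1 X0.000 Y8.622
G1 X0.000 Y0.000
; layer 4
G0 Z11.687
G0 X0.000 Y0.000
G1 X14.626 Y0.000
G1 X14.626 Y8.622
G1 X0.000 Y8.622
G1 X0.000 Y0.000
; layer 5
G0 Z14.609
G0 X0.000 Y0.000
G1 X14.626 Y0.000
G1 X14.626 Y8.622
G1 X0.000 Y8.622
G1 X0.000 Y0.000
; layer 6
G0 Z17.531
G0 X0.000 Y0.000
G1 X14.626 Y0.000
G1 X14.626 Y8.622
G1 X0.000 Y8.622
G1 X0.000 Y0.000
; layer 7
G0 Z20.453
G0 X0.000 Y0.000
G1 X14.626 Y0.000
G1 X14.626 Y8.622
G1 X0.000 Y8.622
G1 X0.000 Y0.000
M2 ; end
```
solid part
  facet normal 0.0000 0.0000 -1.0000
    outer loop
      vertex 14.626 8.622 0.000
      vertex 14.626 0.000 0.000
      vertex 0.000 0.000 0.000
    endloop
  endfacet
  facet normal 0.0000 0.0000 -1.0000
    outer loop
      vertex 0.000 8.622 0.000
      vertex 14.626 8.622 0.000
      vertex 0.000 0.000 0.000
    endloop
  endfacet
  facet normal 0.0000 0.0000 1.0000
    outer loop
      vertex 0.000 0.000 20.453
      vertex 14.626 0.000 20.453
      vertex 14.626 8.622 20.453
    endloop
  endfacet
  facet normal 0.0000 0.0000 1.0000
    outer loop
      vertex 0.000 0.000 20.453
      vertex 14.626 8.622 20.453
      vertex 0.000 8.622 20.453
    endloop
  endfacet
  facet normal 0.0000 -1.0000 0.0000
    outer loop
      vertex 0.000 0.000 0.000
      vertex 14.626 0.000 0.000
      vertex 14.626 0.000 20.453
    endloop
  endfacet
  facet normal 0.0000 -1.0000 0.0000
    outer loop
      vertex 0.000 0.000 0.000
      vertex 14.626 0.000 20.453
      vertex 0.000 0.000 20.453
    endloop
  endfacet
  facet normal 0.0000 1.0000 0.0000
    outer loop
      vertex 14.626 8.622 20.453
      vertex 14.626 8.622 0.000
      vertex 0.000 8.622 0.000
    endloop
  endfacet
  facet normal 0.0000 1.0000 0.0000
    outer loop
      vertex 0.000 8.622 20.453
      vertex 14.626 8.622 20.453
      vertex 0.000 8.622 0.000
    endloop
  endfacet
  facet normal -1.0000 0.0000 0.0000
    outer loop
      vertex 0.000 8.622 20.453
      vertex 0.000 8.622 0.000
      vertex 0.000 0.000 0.000
    endloop
  endfacet
  facet normal -1.0000 0.0000 0.0000
    outer loop
      vertex 0.000 0.000 20.453
      vertex 0.000 8.622 20.453
      vertex 0.000 0.000 0.000
    endloop
  endfacet
  facet normal 1.0000 0.0000 0.0000
    outer loop
      vertex 14.626 0.000 0.000
      vertex 14.626 8.622 0.000
      vertex 14.626 8.622 20.453
    endloop
  endfacet
  facet normal 1.0000 0.0000 0.0000
    outer loop
      vertex 14.626 0.000 0.000
      vertex 14.626 8.622 20.453
      vertex 14.626 0.000 20.453
    endloop
  endfacet
endsolid part

The G0 Z moves step by Δz≈2.922 mm. Every layer's G1 loop is the same polygon, so the solid is a straight extrusion of it from z=0 to z≈20.5. Closing with flat bottom and top caps and triangulating gives 12 facets — a rectangular box, roughly 14.6 × 8.62 mm footprint and 20.5 mm tall.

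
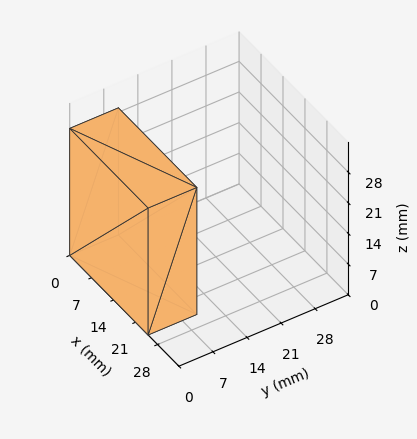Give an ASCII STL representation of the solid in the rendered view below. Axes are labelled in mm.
Reading the render: the shape is a rectangular box, roughly 25 × 10 mm footprint and 29 mm tall (dimensions read to the nearest mm from the axis ticks). For the STL, each face is triangulated and given an outward normal.

solid part
  facet normal 0.0000 0.0000 -1.0000
    outer loop
      vertex 25.000 10.000 0.000
      vertex 25.000 0.000 0.000
      vertex 0.000 0.000 0.000
    endloop
  endfacet
  facet normal 0.0000 0.0000 -1.0000
    outer loop
      vertex 0.000 10.000 0.000
      vertex 25.000 10.000 0.000
      vertex 0.000 0.000 0.000
    endloop
  endfacet
  facet normal 0.0000 0.0000 1.0000
    outer loop
      vertex 0.000 0.000 29.000
      vertex 25.000 0.000 29.000
      vertex 25.000 10.000 29.000
    endloop
  endfacet
  facet normal 0.0000 0.0000 1.0000
    outer loop
      vertex 0.000 0.000 29.000
      vertex 25.000 10.000 29.000
      vertex 0.000 10.000 29.000
    endloop
  endfacet
  facet normal 0.0000 -1.0000 0.0000
    outer loop
      vertex 0.000 0.000 0.000
      vertex 25.000 0.000 0.000
      vertex 25.000 0.000 29.000
    endloop
  endfacet
  facet normal 0.0000 -1.0000 0.0000
    outer loop
      vertex 0.000 0.000 0.000
      vertex 25.000 0.000 29.000
      vertex 0.000 0.000 29.000
    endloop
  endfacet
  facet normal 0.0000 1.0000 0.0000
    outer loop
      vertex 25.000 10.000 29.000
      vertex 25.000 10.000 0.000
      vertex 0.000 10.000 0.000
    endloop
  endfacet
  facet normal 0.0000 1.0000 0.0000
    outer loop
      vertex 0.000 10.000 29.000
      vertex 25.000 10.000 29.000
      vertex 0.000 10.000 0.000
    endloop
  endfacet
  facet normal -1.0000 0.0000 0.0000
    outer loop
      vertex 0.000 10.000 29.000
      vertex 0.000 10.000 0.000
      vertex 0.000 0.000 0.000
    endloop
  endfacet
  facet normal -1.0000 0.0000 0.0000
    outer loop
      vertex 0.000 0.000 29.000
      vertex 0.000 10.000 29.000
      vertex 0.000 0.000 0.000
    endloop
  endfacet
  facet normal 1.0000 0.0000 0.0000
    outer loop
      vertex 25.000 0.000 0.000
      vertex 25.000 10.000 0.000
      vertex 25.000 10.000 29.000
    endloop
  endfacet
  facet normal 1.0000 0.0000 0.0000
    outer loop
      vertex 25.000 0.000 0.000
      vertex 25.000 10.000 29.000
      vertex 25.000 0.000 29.000
    endloop
  endfacet
endsolid part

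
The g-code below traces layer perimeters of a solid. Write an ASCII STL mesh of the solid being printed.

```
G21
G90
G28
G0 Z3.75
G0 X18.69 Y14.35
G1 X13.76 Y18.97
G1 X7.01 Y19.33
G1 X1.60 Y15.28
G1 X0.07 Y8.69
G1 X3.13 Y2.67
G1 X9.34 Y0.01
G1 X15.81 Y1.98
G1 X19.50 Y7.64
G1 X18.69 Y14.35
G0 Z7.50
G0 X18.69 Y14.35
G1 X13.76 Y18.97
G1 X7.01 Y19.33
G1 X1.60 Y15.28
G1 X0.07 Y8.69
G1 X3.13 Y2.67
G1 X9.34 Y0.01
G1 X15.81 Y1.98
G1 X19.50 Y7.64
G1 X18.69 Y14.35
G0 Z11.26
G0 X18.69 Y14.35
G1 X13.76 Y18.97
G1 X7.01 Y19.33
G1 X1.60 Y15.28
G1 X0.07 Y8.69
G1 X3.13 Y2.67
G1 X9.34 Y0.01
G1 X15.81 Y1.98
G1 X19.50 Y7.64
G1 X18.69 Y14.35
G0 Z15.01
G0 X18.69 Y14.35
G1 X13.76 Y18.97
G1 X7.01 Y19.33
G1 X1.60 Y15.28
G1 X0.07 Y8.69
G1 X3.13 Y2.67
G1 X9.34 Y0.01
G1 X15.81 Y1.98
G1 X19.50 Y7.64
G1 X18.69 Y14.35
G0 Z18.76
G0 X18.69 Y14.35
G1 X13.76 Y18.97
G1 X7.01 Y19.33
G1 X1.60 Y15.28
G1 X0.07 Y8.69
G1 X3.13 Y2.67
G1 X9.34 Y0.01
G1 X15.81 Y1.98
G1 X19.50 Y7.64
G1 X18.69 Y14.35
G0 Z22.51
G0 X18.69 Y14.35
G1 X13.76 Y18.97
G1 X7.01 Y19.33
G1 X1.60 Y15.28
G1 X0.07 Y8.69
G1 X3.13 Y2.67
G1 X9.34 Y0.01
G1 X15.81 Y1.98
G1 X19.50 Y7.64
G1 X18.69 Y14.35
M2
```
solid part
  facet normal 0.0000 0.0000 -1.0000
    outer loop
      vertex 7.01 19.33 0.00
      vertex 13.76 18.97 0.00
      vertex 18.69 14.35 0.00
    endloop
  endfacet
  facet normal 0.0000 0.0000 -1.0000
    outer loop
      vertex 1.60 15.28 0.00
      vertex 7.01 19.33 0.00
      vertex 18.69 14.35 0.00
    endloop
  endfacet
  facet normal 0.0000 0.0000 -1.0000
    outer loop
      vertex 0.07 8.69 0.00
      vertex 1.60 15.28 0.00
      vertex 18.69 14.35 0.00
    endloop
  endfacet
  facet normal 0.0000 0.0000 -1.0000
    outer loop
      vertex 3.13 2.67 0.00
      vertex 0.07 8.69 0.00
      vertex 18.69 14.35 0.00
    endloop
  endfacet
  facet normal 0.0000 0.0000 -1.0000
    outer loop
      vertex 9.34 0.01 0.00
      vertex 3.13 2.67 0.00
      vertex 18.69 14.35 0.00
    endloop
  endfacet
  facet normal 0.0000 0.0000 -1.0000
    outer loop
      vertex 15.81 1.98 0.00
      vertex 9.34 0.01 0.00
      vertex 18.69 14.35 0.00
    endloop
  endfacet
  facet normal 0.0000 0.0000 -1.0000
    outer loop
      vertex 19.50 7.64 0.00
      vertex 15.81 1.98 0.00
      vertex 18.69 14.35 0.00
    endloop
  endfacet
  facet normal 0.0000 0.0000 1.0000
    outer loop
      vertex 18.69 14.35 22.51
      vertex 13.76 18.97 22.51
      vertex 7.01 19.33 22.51
    endloop
  endfacet
  facet normal 0.0000 0.0000 1.0000
    outer loop
      vertex 18.69 14.35 22.51
      vertex 7.01 19.33 22.51
      vertex 1.60 15.28 22.51
    endloop
  endfacet
  facet normal 0.0000 0.0000 1.0000
    outer loop
      vertex 18.69 14.35 22.51
      vertex 1.60 15.28 22.51
      vertex 0.07 8.69 22.51
    endloop
  endfacet
  facet normal 0.0000 0.0000 1.0000
    outer loop
      vertex 18.69 14.35 22.51
      vertex 0.07 8.69 22.51
      vertex 3.13 2.67 22.51
    endloop
  endfacet
  facet normal 0.0000 0.0000 1.0000
    outer loop
      vertex 18.69 14.35 22.51
      vertex 3.13 2.67 22.51
      vertex 9.34 0.01 22.51
    endloop
  endfacet
  facet normal 0.0000 0.0000 1.0000
    outer loop
      vertex 18.69 14.35 22.51
      vertex 9.34 0.01 22.51
      vertex 15.81 1.98 22.51
    endloop
  endfacet
  facet normal 0.0000 0.0000 1.0000
    outer loop
      vertex 18.69 14.35 22.51
      vertex 15.81 1.98 22.51
      vertex 19.50 7.64 22.51
    endloop
  endfacet
  facet normal 0.6838 0.7297 0.0000
    outer loop
      vertex 18.69 14.35 0.00
      vertex 13.76 18.97 0.00
      vertex 13.76 18.97 22.51
    endloop
  endfacet
  facet normal 0.6838 0.7297 0.0000
    outer loop
      vertex 18.69 14.35 0.00
      vertex 13.76 18.97 22.51
      vertex 18.69 14.35 22.51
    endloop
  endfacet
  facet normal 0.0533 0.9986 0.0000
    outer loop
      vertex 13.76 18.97 0.00
      vertex 7.01 19.33 0.00
      vertex 7.01 19.33 22.51
    endloop
  endfacet
  facet normal 0.0533 0.9986 0.0000
    outer loop
      vertex 13.76 18.97 0.00
      vertex 7.01 19.33 22.51
      vertex 13.76 18.97 22.51
    endloop
  endfacet
  facet normal -0.5993 0.8005 0.0000
    outer loop
      vertex 7.01 19.33 0.00
      vertex 1.60 15.28 0.00
      vertex 1.60 15.28 22.51
    endloop
  endfacet
  facet normal -0.5993 0.8005 0.0000
    outer loop
      vertex 7.01 19.33 0.00
      vertex 1.60 15.28 22.51
      vertex 7.01 19.33 22.51
    endloop
  endfacet
  facet normal -0.9741 0.2262 0.0000
    outer loop
      vertex 1.60 15.28 0.00
      vertex 0.07 8.69 0.00
      vertex 0.07 8.69 22.51
    endloop
  endfacet
  facet normal -0.9741 0.2262 0.0000
    outer loop
      vertex 1.60 15.28 0.00
      vertex 0.07 8.69 22.51
      vertex 1.60 15.28 22.51
    endloop
  endfacet
  facet normal -0.8914 -0.4531 0.0000
    outer loop
      vertex 0.07 8.69 0.00
      vertex 3.13 2.67 0.00
      vertex 3.13 2.67 22.51
    endloop
  endfacet
  facet normal -0.8914 -0.4531 0.0000
    outer loop
      vertex 0.07 8.69 0.00
      vertex 3.13 2.67 22.51
      vertex 0.07 8.69 22.51
    endloop
  endfacet
  facet normal -0.3937 -0.9192 0.0000
    outer loop
      vertex 3.13 2.67 0.00
      vertex 9.34 0.01 0.00
      vertex 9.34 0.01 22.51
    endloop
  endfacet
  facet normal -0.3937 -0.9192 0.0000
    outer loop
      vertex 3.13 2.67 0.00
      vertex 9.34 0.01 22.51
      vertex 3.13 2.67 22.51
    endloop
  endfacet
  facet normal 0.2913 -0.9566 0.0000
    outer loop
      vertex 9.34 0.01 0.00
      vertex 15.81 1.98 0.00
      vertex 15.81 1.98 22.51
    endloop
  endfacet
  facet normal 0.2913 -0.9566 0.0000
    outer loop
      vertex 9.34 0.01 0.00
      vertex 15.81 1.98 22.51
      vertex 9.34 0.01 22.51
    endloop
  endfacet
  facet normal 0.8377 -0.5461 0.0000
    outer loop
      vertex 15.81 1.98 0.00
      vertex 19.50 7.64 0.00
      vertex 19.50 7.64 22.51
    endloop
  endfacet
  facet normal 0.8377 -0.5461 0.0000
    outer loop
      vertex 15.81 1.98 0.00
      vertex 19.50 7.64 22.51
      vertex 15.81 1.98 22.51
    endloop
  endfacet
  facet normal 0.9928 0.1198 0.0000
    outer loop
      vertex 19.50 7.64 0.00
      vertex 18.69 14.35 0.00
      vertex 18.69 14.35 22.51
    endloop
  endfacet
  facet normal 0.9928 0.1198 0.0000
    outer loop
      vertex 19.50 7.64 0.00
      vertex 18.69 14.35 22.51
      vertex 19.50 7.64 22.51
    endloop
  endfacet
endsolid part

The G0 Z moves step by Δz≈3.75 mm. Every layer's G1 loop is the same polygon, so the solid is a straight extrusion of it from z=0 to z≈22.5. Closing with flat bottom and top caps and triangulating gives 32 facets — a regular 9-sided prism (a cylinder approximated with 9 flat sides), circumscribed radius ≈ 9.88 mm, height ≈ 22.5 mm.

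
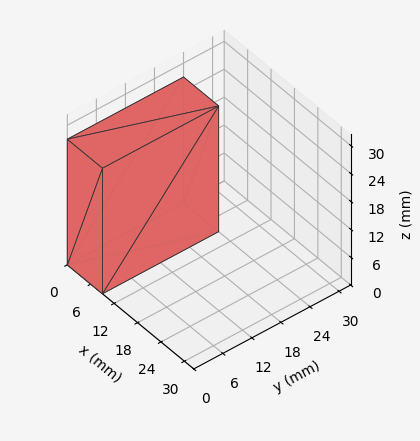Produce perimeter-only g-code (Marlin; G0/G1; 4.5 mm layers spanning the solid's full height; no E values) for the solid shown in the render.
Reading the render: the shape is a rectangular box, roughly 9 × 24 mm footprint and 27 mm tall (dimensions read to the nearest mm from the axis ticks). For the g-code, the solid's height is divided into equal slices at the stated Δz and each level perimeter traced with G1 moves after a G0 lift.

; perimeter-only toolpath
G21 ; units = mm
G90 ; absolute positioning
G28 ; home
; layer 1
G0 Z4.5
G0 X0.0 Y0.0
G1 X9.0 Y0.0
G1 X9.0 Y24.0
G1 X0.0 Y24.0
G1 X0.0 Y0.0
; layer 2
G0 Z9.0
G0 X0.0 Y0.0
G1 X9.0 Y0.0
G1 X9.0 Y24.0
G1 X0.0 Y24.0
G1 X0.0 Y0.0
; layer 3
G0 Z13.5
G0 X0.0 Y0.0
G1 X9.0 Y0.0
G1 X9.0 Y24.0
G1 X0.0 Y24.0
G1 X0.0 Y0.0
; layer 4
G0 Z18.0
G0 X0.0 Y0.0
G1 X9.0 Y0.0
G1 X9.0 Y24.0
G1 X0.0 Y24.0
G1 X0.0 Y0.0
; layer 5
G0 Z22.5
G0 X0.0 Y0.0
G1 X9.0 Y0.0
G1 X9.0 Y24.0
G1 X0.0 Y24.0
G1 X0.0 Y0.0
; layer 6
G0 Z27.0
G0 X0.0 Y0.0
G1 X9.0 Y0.0
G1 X9.0 Y24.0
G1 X0.0 Y24.0
G1 X0.0 Y0.0
M2 ; end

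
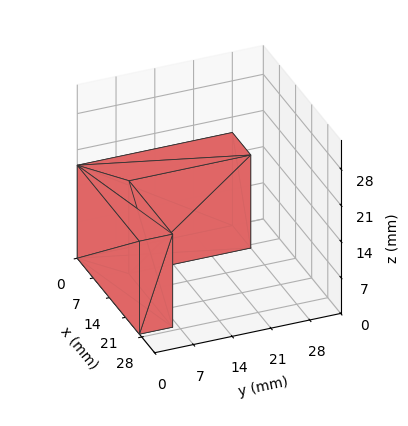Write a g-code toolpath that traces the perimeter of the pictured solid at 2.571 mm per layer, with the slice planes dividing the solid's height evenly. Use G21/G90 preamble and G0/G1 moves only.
Reading the render: the shape is an L-shaped prism: outer 27 × 28 mm, arm thicknesses ≈ 6 mm (horizontal) and 8 mm (vertical), extruded 18 mm in z (dimensions read to the nearest mm from the axis ticks). For the g-code, the solid's height is divided into equal slices at the stated Δz and each level perimeter traced with G1 moves after a G0 lift.

; perimeter-only toolpath
G21 ; units = mm
G90 ; absolute positioning
G28 ; home
; layer 1
G0 Z2.571
G0 X0.000 Y0.000
G1 X27.000 Y0.000
G1 X27.000 Y6.000
G1 X8.000 Y6.000
G1 X8.000 Y28.000
G1 X0.000 Y28.000
G1 X0.000 Y0.000
; layer 2
G0 Z5.143
G0 X0.000 Y0.000
G1 X27.000 Y0.000
G1 X27.000 Y6.000
G1 X8.000 Y6.000
G1 X8.000 Y28.000
G1 X0.000 Y28.000
G1 X0.000 Y0.000
; layer 3
G0 Z7.714
G0 X0.000 Y0.000
G1 X27.000 Y0.000
G1 X27.000 Y6.000
G1 X8.000 Y6.000
G1 X8.000 Y28.000
G1 X0.000 Y28.000
G1 X0.000 Y0.000
; layer 4
G0 Z10.286
G0 X0.000 Y0.000
G1 X27.000 Y0.000
G1 X27.000 Y6.000
G1 X8.000 Y6.000
G1 X8.000 Y28.000
G1 X0.000 Y28.000
G1 X0.000 Y0.000
; layer 5
G0 Z12.857
G0 X0.000 Y0.000
G1 X27.000 Y0.000
G1 X27.000 Y6.000
G1 X8.000 Y6.000
G1 X8.000 Y28.000
G1 X0.000 Y28.000
G1 X0.000 Y0.000
; layer 6
G0 Z15.429
G0 X0.000 Y0.000
G1 X27.000 Y0.000
G1 X27.000 Y6.000
G1 X8.000 Y6.000
G1 X8.000 Y28.000
G1 X0.000 Y28.000
G1 X0.000 Y0.000
; layer 7
G0 Z18.000
G0 X0.000 Y0.000
G1 X27.000 Y0.000
G1 X27.000 Y6.000
G1 X8.000 Y6.000
G1 X8.000 Y28.000
G1 X0.000 Y28.000
G1 X0.000 Y0.000
M2 ; end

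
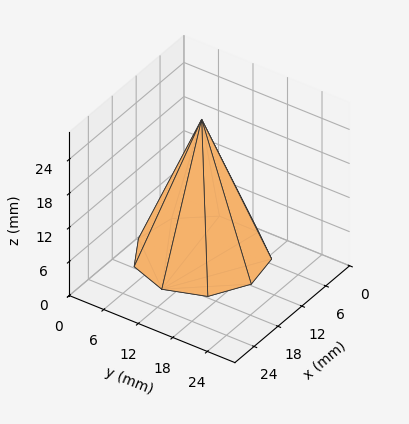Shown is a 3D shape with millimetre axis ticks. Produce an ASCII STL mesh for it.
Reading the render: the shape is a regular 9-sided pyramid, base circumscribed radius ≈ 10 mm, apex at z ≈ 24 mm (dimensions read to the nearest mm from the axis ticks). For the STL, each face is triangulated and given an outward normal.

solid part
  facet normal 0.0000 0.0000 -1.0000
    outer loop
      vertex 11.7 19.8 0.0
      vertex 17.7 16.4 0.0
      vertex 20.0 10.0 0.0
    endloop
  endfacet
  facet normal 0.0000 0.0000 -1.0000
    outer loop
      vertex 5.0 18.7 0.0
      vertex 11.7 19.8 0.0
      vertex 20.0 10.0 0.0
    endloop
  endfacet
  facet normal 0.0000 0.0000 -1.0000
    outer loop
      vertex 0.6 13.4 0.0
      vertex 5.0 18.7 0.0
      vertex 20.0 10.0 0.0
    endloop
  endfacet
  facet normal 0.0000 0.0000 -1.0000
    outer loop
      vertex 0.6 6.6 0.0
      vertex 0.6 13.4 0.0
      vertex 20.0 10.0 0.0
    endloop
  endfacet
  facet normal 0.0000 0.0000 -1.0000
    outer loop
      vertex 5.0 1.3 0.0
      vertex 0.6 6.6 0.0
      vertex 20.0 10.0 0.0
    endloop
  endfacet
  facet normal 0.0000 0.0000 -1.0000
    outer loop
      vertex 11.7 0.2 0.0
      vertex 5.0 1.3 0.0
      vertex 20.0 10.0 0.0
    endloop
  endfacet
  facet normal 0.0000 0.0000 -1.0000
    outer loop
      vertex 17.7 3.6 0.0
      vertex 11.7 0.2 0.0
      vertex 20.0 10.0 0.0
    endloop
  endfacet
  facet normal 0.8761 0.3149 0.3651
    outer loop
      vertex 20.0 10.0 0.0
      vertex 17.7 16.4 0.0
      vertex 10.0 10.0 24.0
    endloop
  endfacet
  facet normal 0.4593 0.8105 0.3635
    outer loop
      vertex 17.7 16.4 0.0
      vertex 11.7 19.8 0.0
      vertex 10.0 10.0 24.0
    endloop
  endfacet
  facet normal -0.1509 0.9189 0.3645
    outer loop
      vertex 11.7 19.8 0.0
      vertex 5.0 18.7 0.0
      vertex 10.0 10.0 24.0
    endloop
  endfacet
  facet normal -0.7164 0.5947 0.3648
    outer loop
      vertex 5.0 18.7 0.0
      vertex 0.6 13.4 0.0
      vertex 10.0 10.0 24.0
    endloop
  endfacet
  facet normal -0.9311 0.0000 0.3647
    outer loop
      vertex 0.6 13.4 0.0
      vertex 0.6 6.6 0.0
      vertex 10.0 10.0 24.0
    endloop
  endfacet
  facet normal -0.7164 -0.5947 0.3648
    outer loop
      vertex 0.6 6.6 0.0
      vertex 5.0 1.3 0.0
      vertex 10.0 10.0 24.0
    endloop
  endfacet
  facet normal -0.1509 -0.9189 0.3645
    outer loop
      vertex 5.0 1.3 0.0
      vertex 11.7 0.2 0.0
      vertex 10.0 10.0 24.0
    endloop
  endfacet
  facet normal 0.4593 -0.8105 0.3635
    outer loop
      vertex 11.7 0.2 0.0
      vertex 17.7 3.6 0.0
      vertex 10.0 10.0 24.0
    endloop
  endfacet
  facet normal 0.8761 -0.3149 0.3651
    outer loop
      vertex 17.7 3.6 0.0
      vertex 20.0 10.0 0.0
      vertex 10.0 10.0 24.0
    endloop
  endfacet
endsolid part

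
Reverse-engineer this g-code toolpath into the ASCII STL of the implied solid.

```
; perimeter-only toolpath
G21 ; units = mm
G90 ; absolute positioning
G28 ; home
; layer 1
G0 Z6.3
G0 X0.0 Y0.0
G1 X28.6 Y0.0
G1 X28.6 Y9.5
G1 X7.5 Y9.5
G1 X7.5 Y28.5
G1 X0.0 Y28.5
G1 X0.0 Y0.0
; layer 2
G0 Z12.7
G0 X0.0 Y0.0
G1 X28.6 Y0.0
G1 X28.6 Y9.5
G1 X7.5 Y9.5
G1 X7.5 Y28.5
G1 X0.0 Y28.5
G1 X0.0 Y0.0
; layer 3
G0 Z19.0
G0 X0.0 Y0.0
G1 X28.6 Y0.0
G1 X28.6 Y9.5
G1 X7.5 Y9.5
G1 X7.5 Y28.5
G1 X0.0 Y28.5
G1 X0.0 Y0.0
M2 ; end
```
solid part
  facet normal 0.0000 0.0000 -1.0000
    outer loop
      vertex 28.6 9.5 0.0
      vertex 28.6 0.0 0.0
      vertex 0.0 0.0 0.0
    endloop
  endfacet
  facet normal 0.0000 0.0000 -1.0000
    outer loop
      vertex 7.5 9.5 0.0
      vertex 28.6 9.5 0.0
      vertex 0.0 0.0 0.0
    endloop
  endfacet
  facet normal 0.0000 0.0000 -1.0000
    outer loop
      vertex 7.5 28.5 0.0
      vertex 7.5 9.5 0.0
      vertex 0.0 0.0 0.0
    endloop
  endfacet
  facet normal 0.0000 0.0000 -1.0000
    outer loop
      vertex 0.0 28.5 0.0
      vertex 7.5 28.5 0.0
      vertex 0.0 0.0 0.0
    endloop
  endfacet
  facet normal 0.0000 0.0000 1.0000
    outer loop
      vertex 0.0 0.0 19.0
      vertex 28.6 0.0 19.0
      vertex 28.6 9.5 19.0
    endloop
  endfacet
  facet normal 0.0000 0.0000 1.0000
    outer loop
      vertex 0.0 0.0 19.0
      vertex 28.6 9.5 19.0
      vertex 7.5 9.5 19.0
    endloop
  endfacet
  facet normal 0.0000 0.0000 1.0000
    outer loop
      vertex 0.0 0.0 19.0
      vertex 7.5 9.5 19.0
      vertex 7.5 28.5 19.0
    endloop
  endfacet
  facet normal 0.0000 0.0000 1.0000
    outer loop
      vertex 0.0 0.0 19.0
      vertex 7.5 28.5 19.0
      vertex 0.0 28.5 19.0
    endloop
  endfacet
  facet normal 0.0000 -1.0000 0.0000
    outer loop
      vertex 0.0 0.0 0.0
      vertex 28.6 0.0 0.0
      vertex 28.6 0.0 19.0
    endloop
  endfacet
  facet normal 0.0000 -1.0000 0.0000
    outer loop
      vertex 0.0 0.0 0.0
      vertex 28.6 0.0 19.0
      vertex 0.0 0.0 19.0
    endloop
  endfacet
  facet normal 1.0000 0.0000 0.0000
    outer loop
      vertex 28.6 0.0 0.0
      vertex 28.6 9.5 0.0
      vertex 28.6 9.5 19.0
    endloop
  endfacet
  facet normal 1.0000 0.0000 0.0000
    outer loop
      vertex 28.6 0.0 0.0
      vertex 28.6 9.5 19.0
      vertex 28.6 0.0 19.0
    endloop
  endfacet
  facet normal 0.0000 1.0000 0.0000
    outer loop
      vertex 28.6 9.5 0.0
      vertex 7.5 9.5 0.0
      vertex 7.5 9.5 19.0
    endloop
  endfacet
  facet normal 0.0000 1.0000 0.0000
    outer loop
      vertex 28.6 9.5 0.0
      vertex 7.5 9.5 19.0
      vertex 28.6 9.5 19.0
    endloop
  endfacet
  facet normal 1.0000 0.0000 0.0000
    outer loop
      vertex 7.5 9.5 0.0
      vertex 7.5 28.5 0.0
      vertex 7.5 28.5 19.0
    endloop
  endfacet
  facet normal 1.0000 0.0000 0.0000
    outer loop
      vertex 7.5 9.5 0.0
      vertex 7.5 28.5 19.0
      vertex 7.5 9.5 19.0
    endloop
  endfacet
  facet normal 0.0000 1.0000 0.0000
    outer loop
      vertex 7.5 28.5 0.0
      vertex 0.0 28.5 0.0
      vertex 0.0 28.5 19.0
    endloop
  endfacet
  facet normal 0.0000 1.0000 0.0000
    outer loop
      vertex 7.5 28.5 0.0
      vertex 0.0 28.5 19.0
      vertex 7.5 28.5 19.0
    endloop
  endfacet
  facet normal -1.0000 0.0000 0.0000
    outer loop
      vertex 0.0 28.5 0.0
      vertex 0.0 0.0 0.0
      vertex 0.0 0.0 19.0
    endloop
  endfacet
  facet normal -1.0000 0.0000 0.0000
    outer loop
      vertex 0.0 28.5 0.0
      vertex 0.0 0.0 19.0
      vertex 0.0 28.5 19.0
    endloop
  endfacet
endsolid part

The G0 Z moves step by Δz≈6.3 mm. Every layer's G1 loop is the same polygon, so the solid is a straight extrusion of it from z=0 to z≈19. Closing with flat bottom and top caps and triangulating gives 20 facets — an L-shaped prism: outer 28.6 × 28.5 mm, arm thicknesses ≈ 9.5 mm (horizontal) and 7.5 mm (vertical), extruded 19 mm in z.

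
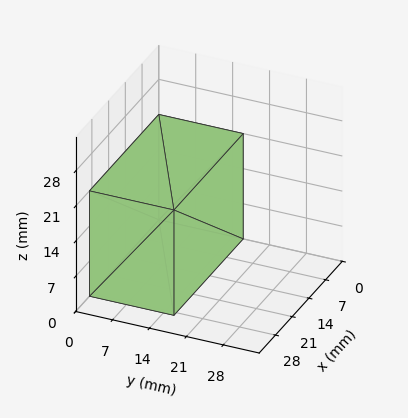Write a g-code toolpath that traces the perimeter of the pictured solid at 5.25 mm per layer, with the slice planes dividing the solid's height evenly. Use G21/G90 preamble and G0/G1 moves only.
Reading the render: the shape is a rectangular box, roughly 29 × 16 mm footprint and 21 mm tall (dimensions read to the nearest mm from the axis ticks). For the g-code, the solid's height is divided into equal slices at the stated Δz and each level perimeter traced with G1 moves after a G0 lift.

; perimeter-only toolpath
G21 ; units = mm
G90 ; absolute positioning
G28 ; home
; layer 1
G0 Z5.25
G0 X0.00 Y0.00
G1 X29.00 Y0.00
G1 X29.00 Y16.00
G1 X0.00 Y16.00
G1 X0.00 Y0.00
; layer 2
G0 Z10.50
G0 X0.00 Y0.00
G1 X29.00 Y0.00
G1 X29.00 Y16.00
G1 X0.00 Y16.00
G1 X0.00 Y0.00
; layer 3
G0 Z15.75
G0 X0.00 Y0.00
G1 X29.00 Y0.00
G1 X29.00 Y16.00
G1 X0.00 Y16.00
G1 X0.00 Y0.00
; layer 4
G0 Z21.00
G0 X0.00 Y0.00
G1 X29.00 Y0.00
G1 X29.00 Y16.00
G1 X0.00 Y16.00
G1 X0.00 Y0.00
M2 ; end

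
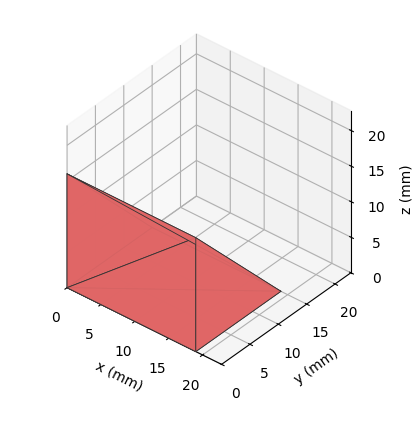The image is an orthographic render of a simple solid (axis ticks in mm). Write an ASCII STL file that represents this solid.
Reading the render: the shape is a wedge (ramp): 19 × 15 mm base, rising to 16 mm along the y=0 edge and sloping linearly to z=0 at y=15 (dimensions read to the nearest mm from the axis ticks). For the STL, each face is triangulated and given an outward normal.

solid part
  facet normal 0.0000 0.0000 -1.0000
    outer loop
      vertex 19.000 15.000 0.000
      vertex 19.000 0.000 0.000
      vertex 0.000 0.000 0.000
    endloop
  endfacet
  facet normal 0.0000 0.0000 -1.0000
    outer loop
      vertex 0.000 15.000 0.000
      vertex 19.000 15.000 0.000
      vertex 0.000 0.000 0.000
    endloop
  endfacet
  facet normal 0.0000 -1.0000 0.0000
    outer loop
      vertex 0.000 0.000 0.000
      vertex 19.000 0.000 0.000
      vertex 19.000 0.000 16.000
    endloop
  endfacet
  facet normal 0.0000 -1.0000 0.0000
    outer loop
      vertex 0.000 0.000 0.000
      vertex 19.000 0.000 16.000
      vertex 0.000 0.000 16.000
    endloop
  endfacet
  facet normal 0.0000 0.7295 0.6839
    outer loop
      vertex 0.000 0.000 16.000
      vertex 19.000 0.000 16.000
      vertex 19.000 15.000 0.000
    endloop
  endfacet
  facet normal 0.0000 0.7295 0.6839
    outer loop
      vertex 0.000 0.000 16.000
      vertex 19.000 15.000 0.000
      vertex 0.000 15.000 0.000
    endloop
  endfacet
  facet normal -1.0000 0.0000 0.0000
    outer loop
      vertex 0.000 0.000 16.000
      vertex 0.000 15.000 0.000
      vertex 0.000 0.000 0.000
    endloop
  endfacet
  facet normal 1.0000 0.0000 0.0000
    outer loop
      vertex 19.000 0.000 0.000
      vertex 19.000 15.000 0.000
      vertex 19.000 0.000 16.000
    endloop
  endfacet
endsolid part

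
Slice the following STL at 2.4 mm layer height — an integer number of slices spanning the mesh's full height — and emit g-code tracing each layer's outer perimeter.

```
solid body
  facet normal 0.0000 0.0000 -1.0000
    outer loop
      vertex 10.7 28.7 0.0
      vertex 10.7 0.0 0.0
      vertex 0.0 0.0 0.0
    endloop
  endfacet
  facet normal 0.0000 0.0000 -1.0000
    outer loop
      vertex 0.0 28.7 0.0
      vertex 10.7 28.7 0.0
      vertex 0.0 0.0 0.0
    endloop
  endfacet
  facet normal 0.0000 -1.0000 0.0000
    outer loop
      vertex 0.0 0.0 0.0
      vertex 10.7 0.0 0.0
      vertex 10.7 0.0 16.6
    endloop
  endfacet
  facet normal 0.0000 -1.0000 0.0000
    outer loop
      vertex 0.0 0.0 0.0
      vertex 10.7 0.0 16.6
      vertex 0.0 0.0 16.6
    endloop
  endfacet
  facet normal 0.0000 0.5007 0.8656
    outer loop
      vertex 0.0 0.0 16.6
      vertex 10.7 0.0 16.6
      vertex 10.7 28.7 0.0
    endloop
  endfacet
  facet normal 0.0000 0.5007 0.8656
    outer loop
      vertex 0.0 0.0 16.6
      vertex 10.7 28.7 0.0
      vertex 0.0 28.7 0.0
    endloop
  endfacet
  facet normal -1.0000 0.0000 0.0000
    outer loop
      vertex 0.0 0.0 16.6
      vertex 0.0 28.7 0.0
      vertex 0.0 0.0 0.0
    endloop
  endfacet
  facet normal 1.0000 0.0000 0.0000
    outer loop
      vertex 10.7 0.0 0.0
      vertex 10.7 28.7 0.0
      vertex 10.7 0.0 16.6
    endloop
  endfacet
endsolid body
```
; perimeter-only toolpath
G21 ; units = mm
G90 ; absolute positioning
G28 ; home
; layer 1
G0 Z2.4
G0 X0.0 Y0.0
G1 X10.7 Y0.0
G1 X10.7 Y24.6
G1 X0.0 Y24.6
G1 X0.0 Y0.0
; layer 2
G0 Z4.7
G0 X0.0 Y0.0
G1 X10.7 Y0.0
G1 X10.7 Y20.5
G1 X0.0 Y20.5
G1 X0.0 Y0.0
; layer 3
G0 Z7.1
G0 X0.0 Y0.0
G1 X10.7 Y0.0
G1 X10.7 Y16.4
G1 X0.0 Y16.4
G1 X0.0 Y0.0
; layer 4
G0 Z9.5
G0 X0.0 Y0.0
G1 X10.7 Y0.0
G1 X10.7 Y12.3
G1 X0.0 Y12.3
G1 X0.0 Y0.0
; layer 5
G0 Z11.9
G0 X0.0 Y0.0
G1 X10.7 Y0.0
G1 X10.7 Y8.2
G1 X0.0 Y8.2
G1 X0.0 Y0.0
; layer 6
G0 Z14.2
G0 X0.0 Y0.0
G1 X10.7 Y0.0
G1 X10.7 Y4.1
G1 X0.0 Y4.1
G1 X0.0 Y0.0
M2 ; end

The solid is a wedge (ramp): 10.7 × 28.7 mm base, rising to 16.6 mm along the y=0 edge and sloping linearly to z=0 at y=28.7. Slicing at Δz = 2.4 mm — 7 equal slices spanning the solid's height, so layer i sits at z = i·h/7 — gives 6 non-empty perimeters. Each is a 4-segment closed polygon; G0 lifts to the layer z and rapids to the start vertex, then G1 traces the edges. The cross-section shrinks linearly with z (the slice at the apex is degenerate and omitted).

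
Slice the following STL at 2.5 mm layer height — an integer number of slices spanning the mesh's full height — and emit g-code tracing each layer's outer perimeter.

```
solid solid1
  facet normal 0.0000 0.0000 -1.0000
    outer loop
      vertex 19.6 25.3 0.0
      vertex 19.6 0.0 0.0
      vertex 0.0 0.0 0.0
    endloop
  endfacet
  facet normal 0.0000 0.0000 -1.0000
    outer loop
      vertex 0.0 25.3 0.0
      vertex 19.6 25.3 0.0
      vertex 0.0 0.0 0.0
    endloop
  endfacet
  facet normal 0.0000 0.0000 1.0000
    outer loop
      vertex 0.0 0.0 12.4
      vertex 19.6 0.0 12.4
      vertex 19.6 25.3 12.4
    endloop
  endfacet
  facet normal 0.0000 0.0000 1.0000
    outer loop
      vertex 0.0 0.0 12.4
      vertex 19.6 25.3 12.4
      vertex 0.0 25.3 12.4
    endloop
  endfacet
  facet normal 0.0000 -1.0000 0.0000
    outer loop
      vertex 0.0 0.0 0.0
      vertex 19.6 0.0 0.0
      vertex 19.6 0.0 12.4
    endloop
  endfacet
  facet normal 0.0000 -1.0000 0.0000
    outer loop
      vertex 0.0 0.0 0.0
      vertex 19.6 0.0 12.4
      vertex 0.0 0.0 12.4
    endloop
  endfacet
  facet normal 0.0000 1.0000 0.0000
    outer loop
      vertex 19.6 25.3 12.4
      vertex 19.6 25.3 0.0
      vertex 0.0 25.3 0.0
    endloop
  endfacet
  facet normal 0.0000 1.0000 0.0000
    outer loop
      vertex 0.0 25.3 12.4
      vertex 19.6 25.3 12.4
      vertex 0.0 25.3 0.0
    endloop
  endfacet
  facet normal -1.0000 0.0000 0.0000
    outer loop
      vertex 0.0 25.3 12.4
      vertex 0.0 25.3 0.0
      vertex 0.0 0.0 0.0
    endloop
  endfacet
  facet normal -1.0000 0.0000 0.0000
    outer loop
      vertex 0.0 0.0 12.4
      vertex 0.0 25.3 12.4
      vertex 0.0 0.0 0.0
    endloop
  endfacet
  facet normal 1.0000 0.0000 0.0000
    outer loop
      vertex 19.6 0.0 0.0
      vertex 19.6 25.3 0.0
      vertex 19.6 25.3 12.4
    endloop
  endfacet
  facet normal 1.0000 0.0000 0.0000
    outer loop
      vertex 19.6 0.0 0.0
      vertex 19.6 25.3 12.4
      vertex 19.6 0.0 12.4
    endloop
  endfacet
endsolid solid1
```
; perimeter-only toolpath
G21 ; units = mm
G90 ; absolute positioning
G28 ; home
; layer 1
G0 Z2.5
G0 X0.0 Y0.0
G1 X19.6 Y0.0
G1 X19.6 Y25.3
G1 X0.0 Y25.3
G1 X0.0 Y0.0
; layer 2
G0 Z5.0
G0 X0.0 Y0.0
G1 X19.6 Y0.0
G1 X19.6 Y25.3
G1 X0.0 Y25.3
G1 X0.0 Y0.0
; layer 3
G0 Z7.4
G0 X0.0 Y0.0
G1 X19.6 Y0.0
G1 X19.6 Y25.3
G1 X0.0 Y25.3
G1 X0.0 Y0.0
; layer 4
G0 Z9.9
G0 X0.0 Y0.0
G1 X19.6 Y0.0
G1 X19.6 Y25.3
G1 X0.0 Y25.3
G1 X0.0 Y0.0
; layer 5
G0 Z12.4
G0 X0.0 Y0.0
G1 X19.6 Y0.0
G1 X19.6 Y25.3
G1 X0.0 Y25.3
G1 X0.0 Y0.0
M2 ; end

The solid is a rectangular box, roughly 19.6 × 25.3 mm footprint and 12.4 mm tall. Slicing at Δz = 2.5 mm — 5 equal slices spanning the solid's height, so layer i sits at z = i·h/5 — gives 5 non-empty perimeters. Each is a 4-segment closed polygon; G0 lifts to the layer z and rapids to the start vertex, then G1 traces the edges.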